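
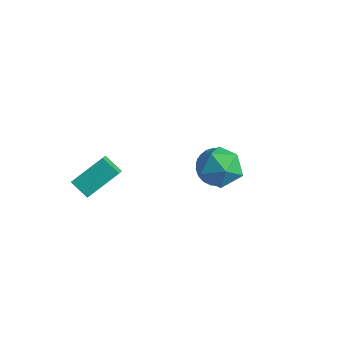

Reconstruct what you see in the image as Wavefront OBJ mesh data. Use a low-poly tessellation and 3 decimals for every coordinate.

v 2.903 0.137 1.472
v 3.284 -0.369 2.464
v 2.396 -1.571 0.796
v 2.777 -2.077 1.788
v 1.818 -1.394 1.807
v 2.132 -0.338 2.225
v 3.548 -1.602 1.035
v 3.862 -0.546 1.453
v 3.683 -1.444 2.194
v 2.614 -1.316 2.671
v 3.066 -0.624 0.589
v 1.997 -0.496 1.066
v -3.774 -3.897 -1.953
v -3.301 -2.369 -0.82
v -2.858 -3.71 -2.587
v -2.384 -2.182 -1.455
v -3.156 -4.598 -1.265
v -2.682 -3.07 -0.133
v -2.239 -4.411 -1.9
v -1.766 -2.883 -0.767
v -0.296 1.893 -2.304
v 0.231 2.55 -1.644
v -0.104 1.067 -1.636
v -0.158 2.579 -1.495
v -0.568 2.505 -1.469
v -0.936 2.337 -1.57
v -1.208 2.101 -1.783
v -1.34 1.834 -2.075
v -1.314 1.576 -2.402
v -1.132 1.367 -2.715
v -0.824 1.237 -2.964
v -0.435 1.207 -3.113
v -0.025 1.282 -3.139
v 0.344 1.45 -3.038
v 0.615 1.685 -2.825
v 0.747 1.952 -2.532
v 0.721 2.21 -2.205
v 0.539 2.42 -1.893
f 1 12 6
f 1 6 2
f 1 2 8
f 1 8 11
f 1 11 12
f 2 6 10
f 6 12 5
f 12 11 3
f 11 8 7
f 8 2 9
f 4 10 5
f 4 5 3
f 4 3 7
f 4 7 9
f 4 9 10
f 5 10 6
f 3 5 12
f 7 3 11
f 9 7 8
f 10 9 2
f 14 16 13
f 17 14 13
f 13 16 15
f 15 17 13
f 14 20 16
f 18 14 17
f 18 20 14
f 16 20 15
f 19 17 15
f 15 20 19
f 19 18 17
f 20 18 19
f 22 21 24
f 22 24 23
f 24 21 25
f 24 25 23
f 25 21 26
f 25 26 23
f 26 21 27
f 26 27 23
f 27 21 28
f 27 28 23
f 28 21 29
f 28 29 23
f 29 21 30
f 29 30 23
f 30 21 31
f 30 31 23
f 31 21 32
f 31 32 23
f 32 21 33
f 32 33 23
f 33 21 34
f 33 34 23
f 34 21 35
f 34 35 23
f 35 21 36
f 35 36 23
f 36 21 37
f 36 37 23
f 37 21 38
f 37 38 23
f 38 21 22
f 38 22 23



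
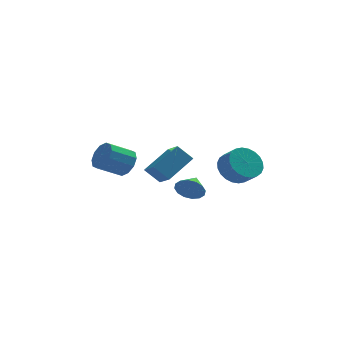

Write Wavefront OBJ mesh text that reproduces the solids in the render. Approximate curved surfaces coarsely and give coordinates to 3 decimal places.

v -2.754 -1.637 2.178
v -2.302 -1.655 2.922
v -3.515 -2.161 3.645
v -3.966 -2.143 2.902
v -2.531 -1.171 2.878
v -3.743 -1.676 3.601
v -2.844 -0.864 2.566
v -4.057 -1.37 3.29
v -3.123 -0.853 2.107
v -4.336 -1.358 2.831
v -3.261 -1.141 1.675
v -4.474 -1.647 2.398
v -3.205 -1.619 1.435
v -4.418 -2.125 2.158
v -2.977 -2.104 1.479
v -4.189 -2.609 2.202
v -2.663 -2.41 1.79
v -3.876 -2.916 2.514
v -2.384 -2.422 2.249
v -3.597 -2.927 2.973
v -2.246 -2.133 2.682
v -3.459 -2.639 3.405
v 2.596 -2.132 1.928
v 3.321 -1.422 2.035
v 3.869 -2.078 2.679
v 3.144 -2.788 2.572
v 3.077 -1.33 2.336
v 3.625 -1.986 2.98
v 2.76 -1.36 2.575
v 3.308 -2.017 3.219
v 2.418 -1.508 2.715
v 2.966 -2.164 3.359
v 2.104 -1.751 2.736
v 2.651 -2.407 3.38
v 1.864 -2.051 2.633
v 2.411 -2.707 3.277
v 1.735 -2.364 2.424
v 2.283 -3.02 3.067
v 1.738 -2.642 2.138
v 2.286 -3.298 2.782
v 1.871 -2.842 1.821
v 2.419 -3.498 2.465
v 2.115 -2.934 1.52
v 2.663 -3.59 2.164
v 2.432 -2.903 1.281
v 2.98 -3.56 1.925
v 2.774 -2.756 1.141
v 3.322 -3.412 1.785
v 3.089 -2.513 1.12
v 3.636 -3.169 1.764
v 3.329 -2.213 1.223
v 3.876 -2.869 1.867
v 3.457 -1.9 1.433
v 4.005 -2.556 2.076
v 3.454 -1.622 1.718
v 4.002 -2.278 2.362
v -1.008 1.447 -0.386
v -0.549 0.324 0.25
v -1.817 1.588 0.447
v -1.358 0.465 1.083
v 0.258 2.555 0.657
v 0.717 1.432 1.293
v -0.551 2.696 1.49
v -0.092 1.573 2.126
v 0.455 -0.806 -0.034
v 0.945 -0.706 -0.696
v 0.825 0.206 0.394
v 0.572 -0.523 -0.805
v 0.168 -0.416 -0.708
v -0.16 -0.414 -0.43
v -0.323 -0.516 -0.046
v -0.278 -0.696 0.341
v -0.036 -0.906 0.628
v 0.337 -1.089 0.737
v 0.741 -1.196 0.64
v 1.069 -1.199 0.362
v 1.232 -1.096 -0.022
v 1.187 -0.916 -0.409
f 2 1 5
f 2 5 3
f 3 5 6
f 3 6 4
f 5 1 7
f 5 7 6
f 6 7 8
f 6 8 4
f 7 1 9
f 7 9 8
f 8 9 10
f 8 10 4
f 9 1 11
f 9 11 10
f 10 11 12
f 10 12 4
f 11 1 13
f 11 13 12
f 12 13 14
f 12 14 4
f 13 1 15
f 13 15 14
f 14 15 16
f 14 16 4
f 15 1 17
f 15 17 16
f 16 17 18
f 16 18 4
f 17 1 19
f 17 19 18
f 18 19 20
f 18 20 4
f 19 1 21
f 19 21 20
f 20 21 22
f 20 22 4
f 21 1 2
f 21 2 22
f 22 2 3
f 22 3 4
f 24 23 27
f 24 27 25
f 25 27 28
f 25 28 26
f 27 23 29
f 27 29 28
f 28 29 30
f 28 30 26
f 29 23 31
f 29 31 30
f 30 31 32
f 30 32 26
f 31 23 33
f 31 33 32
f 32 33 34
f 32 34 26
f 33 23 35
f 33 35 34
f 34 35 36
f 34 36 26
f 35 23 37
f 35 37 36
f 36 37 38
f 36 38 26
f 37 23 39
f 37 39 38
f 38 39 40
f 38 40 26
f 39 23 41
f 39 41 40
f 40 41 42
f 40 42 26
f 41 23 43
f 41 43 42
f 42 43 44
f 42 44 26
f 43 23 45
f 43 45 44
f 44 45 46
f 44 46 26
f 45 23 47
f 45 47 46
f 46 47 48
f 46 48 26
f 47 23 49
f 47 49 48
f 48 49 50
f 48 50 26
f 49 23 51
f 49 51 50
f 50 51 52
f 50 52 26
f 51 23 53
f 51 53 52
f 52 53 54
f 52 54 26
f 53 23 55
f 53 55 54
f 54 55 56
f 54 56 26
f 55 23 24
f 55 24 56
f 56 24 25
f 56 25 26
f 58 60 57
f 61 58 57
f 57 60 59
f 59 61 57
f 58 64 60
f 62 58 61
f 62 64 58
f 60 64 59
f 63 61 59
f 59 64 63
f 63 62 61
f 64 62 63
f 66 65 68
f 66 68 67
f 68 65 69
f 68 69 67
f 69 65 70
f 69 70 67
f 70 65 71
f 70 71 67
f 71 65 72
f 71 72 67
f 72 65 73
f 72 73 67
f 73 65 74
f 73 74 67
f 74 65 75
f 74 75 67
f 75 65 76
f 75 76 67
f 76 65 77
f 76 77 67
f 77 65 78
f 77 78 67
f 78 65 66
f 78 66 67



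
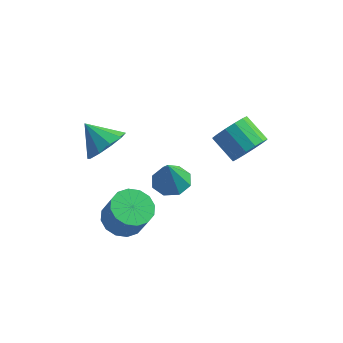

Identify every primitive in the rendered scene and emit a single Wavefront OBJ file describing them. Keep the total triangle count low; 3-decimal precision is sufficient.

v -2.672 -3.488 3.281
v -2.056 -2.849 3.84
v -3.788 -3.252 4.239
v -2.363 -2.491 3.394
v -2.789 -2.515 2.905
v -3.17 -2.91 2.559
v -3.361 -3.527 2.489
v -3.289 -4.128 2.721
v -2.981 -4.485 3.167
v -2.556 -4.462 3.657
v -2.175 -4.066 4.002
v -1.984 -3.45 4.073
v -2.393 -2.615 -2.635
v -1.62 -1.961 -2.827
v -0.974 -2.312 -1.416
v -1.747 -2.965 -1.225
v -1.992 -1.667 -2.583
v -1.347 -2.018 -1.173
v -2.472 -1.627 -2.354
v -1.826 -1.978 -0.943
v -2.93 -1.852 -2.199
v -2.285 -2.202 -0.789
v -3.245 -2.281 -2.162
v -2.599 -2.631 -0.752
v -3.331 -2.799 -2.251
v -2.685 -3.15 -0.841
v -3.166 -3.268 -2.444
v -2.52 -3.619 -1.033
v -2.793 -3.562 -2.687
v -2.148 -3.913 -1.277
v -2.314 -3.602 -2.917
v -1.668 -3.953 -1.506
v -1.855 -3.378 -3.071
v -1.21 -3.728 -1.661
v -1.541 -2.949 -3.108
v -0.895 -3.299 -1.698
v -1.455 -2.43 -3.019
v -0.809 -2.781 -1.609
v 0.307 -3.526 1.96
v 0.921 -4.125 1.765
v 0.333 -3.994 3.48
v 1.187 -3.532 1.943
v 0.937 -2.936 2.132
v 0.318 -2.685 2.22
v -0.307 -2.926 2.156
v -0.573 -3.519 1.978
v -0.323 -4.116 1.789
v 0.296 -4.366 1.701
v 2.339 0.675 1.101
v 2.907 0.718 1.898
v 1.749 1.209 2.697
v 1.181 1.165 1.899
v 2.951 1.174 1.68
v 1.793 1.665 2.479
v 2.831 1.497 1.308
v 1.673 1.988 2.107
v 2.578 1.599 0.88
v 1.421 2.09 1.679
v 2.262 1.453 0.511
v 1.104 1.944 1.31
v 1.966 1.099 0.3
v 0.809 1.59 1.099
v 1.771 0.631 0.303
v 0.613 1.122 1.102
v 1.727 0.175 0.521
v 0.569 0.666 1.32
v 1.847 -0.148 0.893
v 0.689 0.343 1.692
v 2.099 -0.25 1.321
v 0.942 0.241 2.12
v 2.416 -0.104 1.69
v 1.258 0.387 2.489
v 2.711 0.25 1.901
v 1.554 0.741 2.7
f 2 1 4
f 2 4 3
f 4 1 5
f 4 5 3
f 5 1 6
f 5 6 3
f 6 1 7
f 6 7 3
f 7 1 8
f 7 8 3
f 8 1 9
f 8 9 3
f 9 1 10
f 9 10 3
f 10 1 11
f 10 11 3
f 11 1 12
f 11 12 3
f 12 1 2
f 12 2 3
f 14 13 17
f 14 17 15
f 15 17 18
f 15 18 16
f 17 13 19
f 17 19 18
f 18 19 20
f 18 20 16
f 19 13 21
f 19 21 20
f 20 21 22
f 20 22 16
f 21 13 23
f 21 23 22
f 22 23 24
f 22 24 16
f 23 13 25
f 23 25 24
f 24 25 26
f 24 26 16
f 25 13 27
f 25 27 26
f 26 27 28
f 26 28 16
f 27 13 29
f 27 29 28
f 28 29 30
f 28 30 16
f 29 13 31
f 29 31 30
f 30 31 32
f 30 32 16
f 31 13 33
f 31 33 32
f 32 33 34
f 32 34 16
f 33 13 35
f 33 35 34
f 34 35 36
f 34 36 16
f 35 13 37
f 35 37 36
f 36 37 38
f 36 38 16
f 37 13 14
f 37 14 38
f 38 14 15
f 38 15 16
f 40 39 42
f 40 42 41
f 42 39 43
f 42 43 41
f 43 39 44
f 43 44 41
f 44 39 45
f 44 45 41
f 45 39 46
f 45 46 41
f 46 39 47
f 46 47 41
f 47 39 48
f 47 48 41
f 48 39 40
f 48 40 41
f 50 49 53
f 50 53 51
f 51 53 54
f 51 54 52
f 53 49 55
f 53 55 54
f 54 55 56
f 54 56 52
f 55 49 57
f 55 57 56
f 56 57 58
f 56 58 52
f 57 49 59
f 57 59 58
f 58 59 60
f 58 60 52
f 59 49 61
f 59 61 60
f 60 61 62
f 60 62 52
f 61 49 63
f 61 63 62
f 62 63 64
f 62 64 52
f 63 49 65
f 63 65 64
f 64 65 66
f 64 66 52
f 65 49 67
f 65 67 66
f 66 67 68
f 66 68 52
f 67 49 69
f 67 69 68
f 68 69 70
f 68 70 52
f 69 49 71
f 69 71 70
f 70 71 72
f 70 72 52
f 71 49 73
f 71 73 72
f 72 73 74
f 72 74 52
f 73 49 50
f 73 50 74
f 74 50 51
f 74 51 52



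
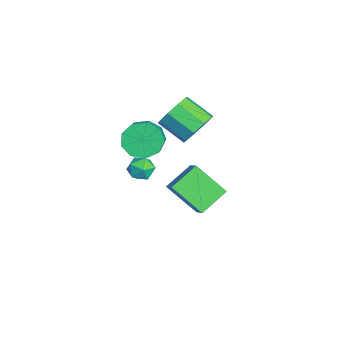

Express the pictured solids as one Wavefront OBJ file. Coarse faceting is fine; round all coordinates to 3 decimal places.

v -1.301 2.055 0.838
v -0.538 1.412 0.678
v -1.316 0.283 1.502
v -2.079 0.925 1.662
v -0.431 1.765 1.262
v -1.21 0.636 2.086
v -0.731 2.253 1.648
v -1.51 1.124 2.472
v -1.298 2.649 1.655
v -2.076 1.52 2.479
v -1.866 2.766 1.279
v -2.644 1.637 2.103
v -2.169 2.551 0.697
v -2.948 1.421 1.521
v -2.067 2.103 0.181
v -2.845 0.974 1.005
v -1.605 1.633 -0.028
v -2.384 0.504 0.796
v -1.002 1.36 0.169
v -1.78 0.231 0.993
v 1.831 -0.344 1.284
v 2.502 -0.131 1.273
v 2.158 -1.389 0.967
v 2.829 -1.176 0.956
v 2.487 -1.231 1.569
v 2.285 -0.586 1.765
v 2.375 -0.934 0.475
v 2.173 -0.289 0.671
v 2.838 -0.495 0.773
v 2.908 -0.679 1.449
v 1.752 -0.841 0.791
v 1.822 -1.025 1.467
v -3.912 -0.3 -1.696
v -3.342 -0.193 -2.559
v -2.298 -0.333 -1.887
v -2.868 -0.44 -1.024
v -3.45 0.443 -2.259
v -2.406 0.303 -1.586
v -3.775 0.731 -1.695
v -2.73 0.591 -1.022
v -4.163 0.537 -1.132
v -3.119 0.396 -0.459
v -4.435 -0.049 -0.833
v -3.39 -0.189 -0.16
v -4.461 -0.752 -0.938
v -3.417 -0.893 -0.265
v -4.231 -1.244 -1.398
v -3.187 -1.384 -0.725
v -3.852 -1.293 -1.997
v -2.807 -1.434 -1.325
v -3.501 -0.878 -2.456
v -2.456 -1.019 -1.784
v -2.94 1.821 -3.013
v -2.177 2.029 -2.451
v -2.279 3.202 -4.422
v -1.516 3.41 -3.86
v -2.044 0.61 -3.78
v -1.281 0.818 -3.218
v -1.383 1.991 -5.189
v -0.62 2.199 -4.627
f 2 1 5
f 2 5 3
f 3 5 6
f 3 6 4
f 5 1 7
f 5 7 6
f 6 7 8
f 6 8 4
f 7 1 9
f 7 9 8
f 8 9 10
f 8 10 4
f 9 1 11
f 9 11 10
f 10 11 12
f 10 12 4
f 11 1 13
f 11 13 12
f 12 13 14
f 12 14 4
f 13 1 15
f 13 15 14
f 14 15 16
f 14 16 4
f 15 1 17
f 15 17 16
f 16 17 18
f 16 18 4
f 17 1 19
f 17 19 18
f 18 19 20
f 18 20 4
f 19 1 2
f 19 2 20
f 20 2 3
f 20 3 4
f 21 32 26
f 21 26 22
f 21 22 28
f 21 28 31
f 21 31 32
f 22 26 30
f 26 32 25
f 32 31 23
f 31 28 27
f 28 22 29
f 24 30 25
f 24 25 23
f 24 23 27
f 24 27 29
f 24 29 30
f 25 30 26
f 23 25 32
f 27 23 31
f 29 27 28
f 30 29 22
f 34 33 37
f 34 37 35
f 35 37 38
f 35 38 36
f 37 33 39
f 37 39 38
f 38 39 40
f 38 40 36
f 39 33 41
f 39 41 40
f 40 41 42
f 40 42 36
f 41 33 43
f 41 43 42
f 42 43 44
f 42 44 36
f 43 33 45
f 43 45 44
f 44 45 46
f 44 46 36
f 45 33 47
f 45 47 46
f 46 47 48
f 46 48 36
f 47 33 49
f 47 49 48
f 48 49 50
f 48 50 36
f 49 33 51
f 49 51 50
f 50 51 52
f 50 52 36
f 51 33 34
f 51 34 52
f 52 34 35
f 52 35 36
f 54 56 53
f 57 54 53
f 53 56 55
f 55 57 53
f 54 60 56
f 58 54 57
f 58 60 54
f 56 60 55
f 59 57 55
f 55 60 59
f 59 58 57
f 60 58 59



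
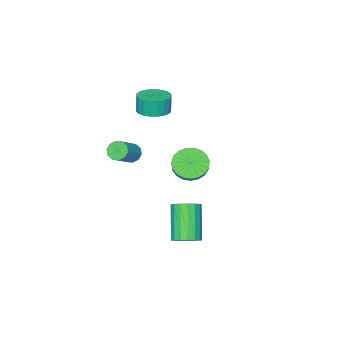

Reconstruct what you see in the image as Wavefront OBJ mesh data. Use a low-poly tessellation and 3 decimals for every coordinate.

v 1.526 3.414 -3.216
v 2.201 3.3 -2.909
v 1.289 2.333 -1.258
v 0.614 2.446 -1.564
v 2.1 3.619 -2.779
v 1.188 2.652 -1.127
v 1.867 3.891 -2.748
v 0.955 2.924 -1.097
v 1.556 4.053 -2.825
v 0.644 3.086 -1.173
v 1.238 4.069 -2.991
v 0.326 3.102 -1.339
v 0.986 3.934 -3.209
v 0.074 2.967 -1.557
v 0.858 3.681 -3.428
v -0.054 2.714 -1.776
v 0.883 3.366 -3.599
v -0.029 2.399 -1.947
v 1.055 3.062 -3.682
v 0.143 2.095 -2.03
v 1.335 2.839 -3.658
v 0.423 1.872 -2.006
v 1.659 2.747 -3.533
v 0.747 1.78 -1.881
v 1.952 2.808 -3.335
v 1.04 1.841 -1.684
v 2.148 3.008 -3.11
v 1.236 2.041 -1.459
v -4.311 -2.27 -3.377
v -3.645 -2.985 -3.314
v -2.463 -1.766 -1.979
v -3.129 -1.05 -2.043
v -3.508 -2.77 -3.632
v -2.326 -1.551 -2.297
v -3.51 -2.468 -3.905
v -2.328 -1.249 -2.571
v -3.65 -2.132 -4.088
v -2.468 -0.913 -2.753
v -3.905 -1.82 -4.148
v -2.723 -0.601 -2.813
v -4.23 -1.585 -4.074
v -3.048 -0.366 -2.739
v -4.569 -1.469 -3.88
v -3.387 -0.25 -2.545
v -4.863 -1.491 -3.599
v -3.681 -0.272 -2.265
v -5.062 -1.648 -3.28
v -3.88 -0.429 -1.945
v -5.131 -1.912 -2.978
v -3.949 -0.693 -1.643
v -5.058 -2.238 -2.744
v -3.876 -1.019 -1.409
v -4.856 -2.57 -2.62
v -3.674 -1.35 -1.286
v -4.56 -2.849 -2.627
v -3.378 -1.63 -1.293
v -4.22 -3.029 -2.764
v -3.038 -1.809 -1.429
v -3.897 -3.077 -3.007
v -2.715 -1.857 -1.672
v 1.686 -0.256 1.324
v 2.028 -0.235 0.856
v 3.176 0.058 1.708
v 2.834 0.036 2.176
v 1.9 0.095 0.915
v 3.048 0.387 1.767
v 1.69 0.29 1.13
v 2.839 0.583 1.983
v 1.479 0.277 1.419
v 2.628 0.57 2.272
v 1.347 0.06 1.672
v 2.495 0.353 2.525
v 1.344 -0.278 1.792
v 2.492 0.015 2.644
v 1.472 -0.607 1.733
v 2.62 -0.315 2.585
v 1.681 -0.803 1.517
v 2.83 -0.51 2.37
v 1.892 -0.79 1.228
v 3.041 -0.497 2.081
v 2.025 -0.573 0.975
v 3.173 -0.28 1.828
v -2.295 -2.885 1.443
v -1.419 -2.701 1.529
v -1.508 -2.771 2.583
v -2.385 -2.955 2.497
v -1.558 -2.379 1.539
v -1.647 -2.448 2.593
v -1.809 -2.133 1.534
v -1.898 -2.203 2.588
v -2.134 -2.003 1.515
v -2.223 -2.072 2.569
v -2.484 -2.006 1.485
v -2.573 -2.076 2.539
v -2.805 -2.144 1.449
v -2.894 -2.213 2.503
v -3.049 -2.394 1.412
v -3.138 -2.463 2.466
v -3.178 -2.719 1.379
v -3.267 -2.789 2.433
v -3.172 -3.069 1.357
v -3.261 -3.139 2.411
v -3.033 -3.392 1.347
v -3.122 -3.461 2.401
v -2.782 -3.637 1.352
v -2.871 -3.707 2.406
v -2.457 -3.768 1.371
v -2.546 -3.837 2.425
v -2.107 -3.764 1.401
v -2.196 -3.834 2.455
v -1.786 -3.627 1.437
v -1.875 -3.696 2.491
v -1.542 -3.377 1.474
v -1.631 -3.446 2.528
v -1.413 -3.051 1.507
v -1.502 -3.121 2.561
f 2 1 5
f 2 5 3
f 3 5 6
f 3 6 4
f 5 1 7
f 5 7 6
f 6 7 8
f 6 8 4
f 7 1 9
f 7 9 8
f 8 9 10
f 8 10 4
f 9 1 11
f 9 11 10
f 10 11 12
f 10 12 4
f 11 1 13
f 11 13 12
f 12 13 14
f 12 14 4
f 13 1 15
f 13 15 14
f 14 15 16
f 14 16 4
f 15 1 17
f 15 17 16
f 16 17 18
f 16 18 4
f 17 1 19
f 17 19 18
f 18 19 20
f 18 20 4
f 19 1 21
f 19 21 20
f 20 21 22
f 20 22 4
f 21 1 23
f 21 23 22
f 22 23 24
f 22 24 4
f 23 1 25
f 23 25 24
f 24 25 26
f 24 26 4
f 25 1 27
f 25 27 26
f 26 27 28
f 26 28 4
f 27 1 2
f 27 2 28
f 28 2 3
f 28 3 4
f 30 29 33
f 30 33 31
f 31 33 34
f 31 34 32
f 33 29 35
f 33 35 34
f 34 35 36
f 34 36 32
f 35 29 37
f 35 37 36
f 36 37 38
f 36 38 32
f 37 29 39
f 37 39 38
f 38 39 40
f 38 40 32
f 39 29 41
f 39 41 40
f 40 41 42
f 40 42 32
f 41 29 43
f 41 43 42
f 42 43 44
f 42 44 32
f 43 29 45
f 43 45 44
f 44 45 46
f 44 46 32
f 45 29 47
f 45 47 46
f 46 47 48
f 46 48 32
f 47 29 49
f 47 49 48
f 48 49 50
f 48 50 32
f 49 29 51
f 49 51 50
f 50 51 52
f 50 52 32
f 51 29 53
f 51 53 52
f 52 53 54
f 52 54 32
f 53 29 55
f 53 55 54
f 54 55 56
f 54 56 32
f 55 29 57
f 55 57 56
f 56 57 58
f 56 58 32
f 57 29 59
f 57 59 58
f 58 59 60
f 58 60 32
f 59 29 30
f 59 30 60
f 60 30 31
f 60 31 32
f 62 61 65
f 62 65 63
f 63 65 66
f 63 66 64
f 65 61 67
f 65 67 66
f 66 67 68
f 66 68 64
f 67 61 69
f 67 69 68
f 68 69 70
f 68 70 64
f 69 61 71
f 69 71 70
f 70 71 72
f 70 72 64
f 71 61 73
f 71 73 72
f 72 73 74
f 72 74 64
f 73 61 75
f 73 75 74
f 74 75 76
f 74 76 64
f 75 61 77
f 75 77 76
f 76 77 78
f 76 78 64
f 77 61 79
f 77 79 78
f 78 79 80
f 78 80 64
f 79 61 81
f 79 81 80
f 80 81 82
f 80 82 64
f 81 61 62
f 81 62 82
f 82 62 63
f 82 63 64
f 84 83 87
f 84 87 85
f 85 87 88
f 85 88 86
f 87 83 89
f 87 89 88
f 88 89 90
f 88 90 86
f 89 83 91
f 89 91 90
f 90 91 92
f 90 92 86
f 91 83 93
f 91 93 92
f 92 93 94
f 92 94 86
f 93 83 95
f 93 95 94
f 94 95 96
f 94 96 86
f 95 83 97
f 95 97 96
f 96 97 98
f 96 98 86
f 97 83 99
f 97 99 98
f 98 99 100
f 98 100 86
f 99 83 101
f 99 101 100
f 100 101 102
f 100 102 86
f 101 83 103
f 101 103 102
f 102 103 104
f 102 104 86
f 103 83 105
f 103 105 104
f 104 105 106
f 104 106 86
f 105 83 107
f 105 107 106
f 106 107 108
f 106 108 86
f 107 83 109
f 107 109 108
f 108 109 110
f 108 110 86
f 109 83 111
f 109 111 110
f 110 111 112
f 110 112 86
f 111 83 113
f 111 113 112
f 112 113 114
f 112 114 86
f 113 83 115
f 113 115 114
f 114 115 116
f 114 116 86
f 115 83 84
f 115 84 116
f 116 84 85
f 116 85 86



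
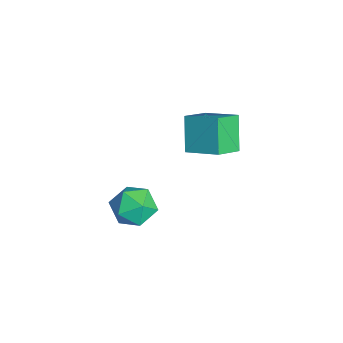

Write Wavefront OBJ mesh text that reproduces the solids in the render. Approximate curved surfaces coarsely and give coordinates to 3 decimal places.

v 2.649 -2.403 2.699
v 3.773 -2.817 2.657
v 2.207 -3.443 1.123
v 3.331 -3.857 1.081
v 2.599 -4.198 1.967
v 2.872 -3.556 2.941
v 3.108 -2.704 0.839
v 3.381 -2.062 1.813
v 4.056 -3.003 1.508
v 3.742 -3.927 2.204
v 2.238 -2.333 1.576
v 1.924 -3.257 2.272
v -2.854 0.256 2.373
v -1.682 1.631 3.106
v -3.75 1.457 1.55
v -2.578 2.833 2.283
v -1.622 0.067 0.757
v -0.45 1.443 1.49
v -2.518 1.269 -0.066
v -1.346 2.644 0.667
f 1 12 6
f 1 6 2
f 1 2 8
f 1 8 11
f 1 11 12
f 2 6 10
f 6 12 5
f 12 11 3
f 11 8 7
f 8 2 9
f 4 10 5
f 4 5 3
f 4 3 7
f 4 7 9
f 4 9 10
f 5 10 6
f 3 5 12
f 7 3 11
f 9 7 8
f 10 9 2
f 14 16 13
f 17 14 13
f 13 16 15
f 15 17 13
f 14 20 16
f 18 14 17
f 18 20 14
f 16 20 15
f 19 17 15
f 15 20 19
f 19 18 17
f 20 18 19



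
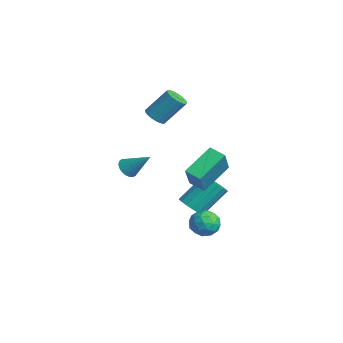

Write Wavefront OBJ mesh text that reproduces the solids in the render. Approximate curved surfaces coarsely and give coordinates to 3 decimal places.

v -2.229 1.839 2.693
v -1.553 1.921 2.459
v -1.176 3.084 3.952
v -1.851 3.001 4.187
v -1.726 2.176 2.304
v -1.348 3.338 3.797
v -2.013 2.353 2.238
v -1.636 3.516 3.732
v -2.351 2.413 2.277
v -1.973 3.576 3.77
v -2.66 2.341 2.411
v -2.283 3.504 3.904
v -2.87 2.154 2.61
v -2.493 3.317 4.103
v -2.934 1.895 2.828
v -2.556 3.058 4.321
v -2.836 1.623 3.015
v -2.458 2.786 4.508
v -2.598 1.4 3.128
v -2.221 2.563 4.622
v -2.277 1.278 3.142
v -1.899 2.441 4.636
v -1.944 1.284 3.053
v -1.566 2.447 4.547
v -1.676 1.417 2.882
v -1.299 2.58 4.375
v -1.535 1.647 2.667
v -1.158 2.81 4.161
v 2.301 1.963 -0.333
v 1.675 3.68 0.801
v 3.136 2.466 -0.632
v 2.511 4.182 0.502
v 3.249 1.298 1.198
v 2.624 3.014 2.332
v 4.085 1.8 0.899
v 3.459 3.517 2.033
v 0.729 -0.973 0.661
v 1.058 -0.677 0.144
v 1.731 -0.067 1.819
v 0.844 -0.497 0.189
v 0.61 -0.4 0.315
v 0.397 -0.402 0.501
v 0.241 -0.502 0.714
v 0.17 -0.685 0.918
v 0.195 -0.917 1.078
v 0.313 -1.158 1.166
v 0.502 -1.368 1.166
v 0.731 -1.51 1.079
v 0.959 -1.558 0.919
v 1.148 -1.506 0.715
v 1.264 -1.361 0.502
v 1.288 -1.15 0.316
v 1.215 -0.908 0.189
v -0.388 3.221 -3.902
v 0.492 3.258 -3.902
v 0.427 4.796 -2.358
v -0.452 4.759 -2.358
v 0.379 3.543 -4.191
v 0.314 5.081 -2.647
v 0.09 3.754 -4.413
v 0.026 5.292 -2.87
v -0.308 3.843 -4.519
v -0.372 5.381 -2.975
v -0.724 3.79 -4.483
v -0.789 5.328 -2.939
v -1.063 3.606 -4.314
v -1.128 5.144 -2.77
v -1.248 3.334 -4.051
v -1.312 4.872 -2.507
v -1.235 3.036 -3.753
v -1.3 4.574 -2.209
v -1.028 2.781 -3.49
v -1.093 4.318 -1.946
v -0.675 2.626 -3.321
v -0.74 4.164 -1.777
v -0.256 2.607 -3.285
v -0.32 4.145 -1.741
v 0.133 2.73 -3.39
v 0.069 4.268 -1.847
v 0.403 2.964 -3.613
v 0.338 4.502 -2.069
v 1.972 2.871 -3.409
v 2.56 3.009 -4.124
v 3.1 2.271 -2.596
v 3.688 2.409 -3.311
v 3.348 3.141 -2.837
v 2.651 3.511 -3.34
v 3.009 1.769 -3.38
v 2.312 2.139 -3.883
v 3.201 2.327 -4.106
v 3.41 3.176 -3.77
v 2.25 2.104 -2.95
v 2.459 2.953 -2.614
v 2.167 2.992 -3.838
v 3.493 2.288 -2.882
v 3.293 2.718 -2.604
v 3.639 2.799 -3.024
v 2.22 3.288 -3.377
v 2.566 3.369 -3.797
v 3.029 3.447 -3.041
v 3.094 1.911 -2.923
v 3.44 1.992 -3.343
v 2.021 2.481 -3.696
v 2.367 2.562 -4.116
v 2.631 1.833 -3.679
v 2.89 2.673 -4.247
v 3.553 2.32 -3.77
v 3.154 1.944 -3.81
v 2.744 2.162 -4.106
v 3.013 3.171 -4.05
v 3.676 2.819 -3.572
v 3.475 3.249 -3.294
v 3.066 3.467 -3.589
v 3.389 2.771 -4.04
v 1.984 2.461 -3.148
v 2.647 2.109 -2.67
v 2.594 1.813 -3.131
v 2.185 2.031 -3.426
v 2.107 2.96 -2.95
v 2.77 2.607 -2.473
v 2.916 3.118 -2.614
v 2.506 3.336 -2.91
v 2.271 2.509 -2.68
f 2 1 5
f 2 5 3
f 3 5 6
f 3 6 4
f 5 1 7
f 5 7 6
f 6 7 8
f 6 8 4
f 7 1 9
f 7 9 8
f 8 9 10
f 8 10 4
f 9 1 11
f 9 11 10
f 10 11 12
f 10 12 4
f 11 1 13
f 11 13 12
f 12 13 14
f 12 14 4
f 13 1 15
f 13 15 14
f 14 15 16
f 14 16 4
f 15 1 17
f 15 17 16
f 16 17 18
f 16 18 4
f 17 1 19
f 17 19 18
f 18 19 20
f 18 20 4
f 19 1 21
f 19 21 20
f 20 21 22
f 20 22 4
f 21 1 23
f 21 23 22
f 22 23 24
f 22 24 4
f 23 1 25
f 23 25 24
f 24 25 26
f 24 26 4
f 25 1 27
f 25 27 26
f 26 27 28
f 26 28 4
f 27 1 2
f 27 2 28
f 28 2 3
f 28 3 4
f 30 32 29
f 33 30 29
f 29 32 31
f 31 33 29
f 30 36 32
f 34 30 33
f 34 36 30
f 32 36 31
f 35 33 31
f 31 36 35
f 35 34 33
f 36 34 35
f 38 37 40
f 38 40 39
f 40 37 41
f 40 41 39
f 41 37 42
f 41 42 39
f 42 37 43
f 42 43 39
f 43 37 44
f 43 44 39
f 44 37 45
f 44 45 39
f 45 37 46
f 45 46 39
f 46 37 47
f 46 47 39
f 47 37 48
f 47 48 39
f 48 37 49
f 48 49 39
f 49 37 50
f 49 50 39
f 50 37 51
f 50 51 39
f 51 37 52
f 51 52 39
f 52 37 53
f 52 53 39
f 53 37 38
f 53 38 39
f 55 54 58
f 55 58 56
f 56 58 59
f 56 59 57
f 58 54 60
f 58 60 59
f 59 60 61
f 59 61 57
f 60 54 62
f 60 62 61
f 61 62 63
f 61 63 57
f 62 54 64
f 62 64 63
f 63 64 65
f 63 65 57
f 64 54 66
f 64 66 65
f 65 66 67
f 65 67 57
f 66 54 68
f 66 68 67
f 67 68 69
f 67 69 57
f 68 54 70
f 68 70 69
f 69 70 71
f 69 71 57
f 70 54 72
f 70 72 71
f 71 72 73
f 71 73 57
f 72 54 74
f 72 74 73
f 73 74 75
f 73 75 57
f 74 54 76
f 74 76 75
f 75 76 77
f 75 77 57
f 76 54 78
f 76 78 77
f 77 78 79
f 77 79 57
f 78 54 80
f 78 80 79
f 79 80 81
f 79 81 57
f 80 54 55
f 80 55 81
f 81 55 56
f 81 56 57
f 82 119 98
f 119 93 122
f 98 122 87
f 119 122 98
f 82 98 94
f 98 87 99
f 94 99 83
f 98 99 94
f 82 94 103
f 94 83 104
f 103 104 89
f 94 104 103
f 82 103 115
f 103 89 118
f 115 118 92
f 103 118 115
f 82 115 119
f 115 92 123
f 119 123 93
f 115 123 119
f 83 99 110
f 99 87 113
f 110 113 91
f 99 113 110
f 87 122 100
f 122 93 121
f 100 121 86
f 122 121 100
f 93 123 120
f 123 92 116
f 120 116 84
f 123 116 120
f 92 118 117
f 118 89 105
f 117 105 88
f 118 105 117
f 89 104 109
f 104 83 106
f 109 106 90
f 104 106 109
f 85 111 97
f 111 91 112
f 97 112 86
f 111 112 97
f 85 97 95
f 97 86 96
f 95 96 84
f 97 96 95
f 85 95 102
f 95 84 101
f 102 101 88
f 95 101 102
f 85 102 107
f 102 88 108
f 107 108 90
f 102 108 107
f 85 107 111
f 107 90 114
f 111 114 91
f 107 114 111
f 86 112 100
f 112 91 113
f 100 113 87
f 112 113 100
f 84 96 120
f 96 86 121
f 120 121 93
f 96 121 120
f 88 101 117
f 101 84 116
f 117 116 92
f 101 116 117
f 90 108 109
f 108 88 105
f 109 105 89
f 108 105 109
f 91 114 110
f 114 90 106
f 110 106 83
f 114 106 110



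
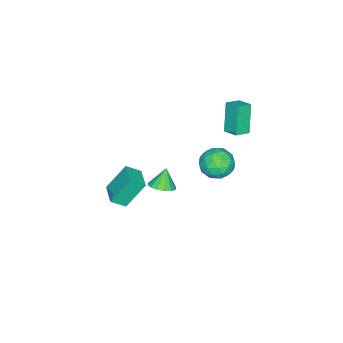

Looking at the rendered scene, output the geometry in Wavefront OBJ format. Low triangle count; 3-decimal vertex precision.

v 4.175 1.212 2.102
v 4.817 0.906 2.423
v 3.605 1.148 3.178
v 4.857 1.306 2.468
v 4.715 1.68 2.415
v 4.428 1.928 2.277
v 4.073 1.985 2.093
v 3.746 1.834 1.911
v 3.533 1.517 1.78
v 3.493 1.118 1.735
v 3.635 0.744 1.788
v 3.922 0.495 1.926
v 4.277 0.438 2.11
v 4.604 0.589 2.292
v 0.312 -3.775 -4.453
v -0.529 -2.952 -2.762
v 1.411 -2.817 -4.372
v 0.57 -1.994 -2.682
v 0.87 -4.466 -3.838
v 0.029 -3.643 -2.148
v 1.969 -3.508 -3.758
v 1.128 -2.685 -2.067
v 1.787 3.289 1.77
v 2.375 2.788 2.498
v 0.445 3.272 2.842
v 1.033 2.771 3.57
v 1.242 3.782 3.323
v 2.072 3.793 2.66
v 0.748 2.267 2.68
v 1.578 2.278 2.017
v 1.734 2.157 3.061
v 2.039 3.093 3.458
v 0.781 2.967 1.882
v 1.086 3.903 2.279
v 2.199 3.04 2.04
v 0.621 3.02 3.3
v 0.744 3.614 3.155
v 1.09 3.32 3.583
v 2.021 3.631 2.135
v 2.366 3.336 2.563
v 1.7 3.921 3.048
v 0.454 2.724 2.777
v 0.799 2.429 3.205
v 1.73 2.74 1.757
v 2.076 2.446 2.185
v 1.12 2.139 2.292
v 2.168 2.375 2.799
v 1.379 2.364 3.429
v 1.211 2.068 2.906
v 1.699 2.075 2.516
v 2.347 2.925 3.032
v 1.558 2.915 3.662
v 1.681 3.509 3.517
v 2.168 3.516 3.127
v 1.97 2.554 3.363
v 1.262 3.145 1.678
v 0.473 3.135 2.308
v 0.652 2.544 2.213
v 1.139 2.551 1.823
v 1.441 3.696 1.911
v 0.652 3.685 2.541
v 1.121 3.985 2.824
v 1.609 3.992 2.434
v 0.85 3.506 1.977
v -3.729 1.542 0.723
v -4.538 1.184 2.528
v -3.418 2.469 1.046
v -4.227 2.112 2.851
v -2.873 1.148 1.029
v -3.682 0.791 2.834
v -2.562 2.076 1.352
v -3.371 1.718 3.157
f 2 1 4
f 2 4 3
f 4 1 5
f 4 5 3
f 5 1 6
f 5 6 3
f 6 1 7
f 6 7 3
f 7 1 8
f 7 8 3
f 8 1 9
f 8 9 3
f 9 1 10
f 9 10 3
f 10 1 11
f 10 11 3
f 11 1 12
f 11 12 3
f 12 1 13
f 12 13 3
f 13 1 14
f 13 14 3
f 14 1 2
f 14 2 3
f 16 18 15
f 19 16 15
f 15 18 17
f 17 19 15
f 16 22 18
f 20 16 19
f 20 22 16
f 18 22 17
f 21 19 17
f 17 22 21
f 21 20 19
f 22 20 21
f 23 60 39
f 60 34 63
f 39 63 28
f 60 63 39
f 23 39 35
f 39 28 40
f 35 40 24
f 39 40 35
f 23 35 44
f 35 24 45
f 44 45 30
f 35 45 44
f 23 44 56
f 44 30 59
f 56 59 33
f 44 59 56
f 23 56 60
f 56 33 64
f 60 64 34
f 56 64 60
f 24 40 51
f 40 28 54
f 51 54 32
f 40 54 51
f 28 63 41
f 63 34 62
f 41 62 27
f 63 62 41
f 34 64 61
f 64 33 57
f 61 57 25
f 64 57 61
f 33 59 58
f 59 30 46
f 58 46 29
f 59 46 58
f 30 45 50
f 45 24 47
f 50 47 31
f 45 47 50
f 26 52 38
f 52 32 53
f 38 53 27
f 52 53 38
f 26 38 36
f 38 27 37
f 36 37 25
f 38 37 36
f 26 36 43
f 36 25 42
f 43 42 29
f 36 42 43
f 26 43 48
f 43 29 49
f 48 49 31
f 43 49 48
f 26 48 52
f 48 31 55
f 52 55 32
f 48 55 52
f 27 53 41
f 53 32 54
f 41 54 28
f 53 54 41
f 25 37 61
f 37 27 62
f 61 62 34
f 37 62 61
f 29 42 58
f 42 25 57
f 58 57 33
f 42 57 58
f 31 49 50
f 49 29 46
f 50 46 30
f 49 46 50
f 32 55 51
f 55 31 47
f 51 47 24
f 55 47 51
f 66 68 65
f 69 66 65
f 65 68 67
f 67 69 65
f 66 72 68
f 70 66 69
f 70 72 66
f 68 72 67
f 71 69 67
f 67 72 71
f 71 70 69
f 72 70 71



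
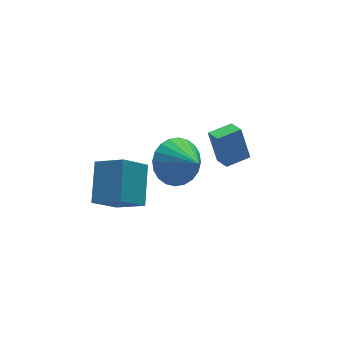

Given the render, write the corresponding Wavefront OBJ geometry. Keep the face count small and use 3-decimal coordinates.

v -2.164 1.492 -0.701
v -1.383 2.043 -0.155
v -1.916 0.188 0.261
v -1.732 2.145 0.073
v -2.147 2.147 0.183
v -2.564 2.05 0.158
v -2.921 1.868 0.003
v -3.162 1.629 -0.259
v -3.251 1.369 -0.589
v -3.175 1.128 -0.936
v -2.944 0.942 -1.247
v -2.595 0.84 -1.475
v -2.18 0.838 -1.585
v -1.763 0.935 -1.56
v -1.407 1.117 -1.405
v -1.166 1.356 -1.143
v -1.076 1.616 -0.813
v -1.153 1.857 -0.466
v -4.943 3.47 -3.891
v -4.074 4.833 -2.837
v -3.813 3.535 -4.906
v -2.944 4.897 -3.852
v -4.196 2.403 -3.128
v -3.327 3.765 -2.074
v -3.066 2.467 -4.143
v -2.197 3.83 -3.089
v 0.592 2.31 -3.243
v 0.48 2.889 -1.82
v 0.614 3.107 -3.565
v 0.501 3.686 -2.143
v 1.699 2.314 -3.157
v 1.586 2.893 -1.735
v 1.72 3.111 -3.48
v 1.608 3.69 -2.057
f 2 1 4
f 2 4 3
f 4 1 5
f 4 5 3
f 5 1 6
f 5 6 3
f 6 1 7
f 6 7 3
f 7 1 8
f 7 8 3
f 8 1 9
f 8 9 3
f 9 1 10
f 9 10 3
f 10 1 11
f 10 11 3
f 11 1 12
f 11 12 3
f 12 1 13
f 12 13 3
f 13 1 14
f 13 14 3
f 14 1 15
f 14 15 3
f 15 1 16
f 15 16 3
f 16 1 17
f 16 17 3
f 17 1 18
f 17 18 3
f 18 1 2
f 18 2 3
f 20 22 19
f 23 20 19
f 19 22 21
f 21 23 19
f 20 26 22
f 24 20 23
f 24 26 20
f 22 26 21
f 25 23 21
f 21 26 25
f 25 24 23
f 26 24 25
f 28 30 27
f 31 28 27
f 27 30 29
f 29 31 27
f 28 34 30
f 32 28 31
f 32 34 28
f 30 34 29
f 33 31 29
f 29 34 33
f 33 32 31
f 34 32 33



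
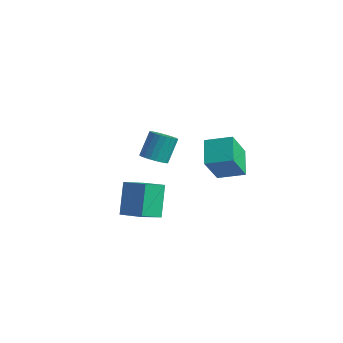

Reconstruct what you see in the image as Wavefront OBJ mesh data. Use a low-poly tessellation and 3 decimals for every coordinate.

v -1.747 1.011 -0.186
v -1.292 0.669 0.083
v -1.397 1.387 1.174
v -1.853 1.729 0.906
v -1.155 0.862 -0.03
v -1.261 1.579 1.061
v -1.121 1.081 -0.171
v -1.227 1.798 0.921
v -1.195 1.287 -0.313
v -1.301 2.004 0.778
v -1.365 1.446 -0.434
v -1.471 2.163 0.657
v -1.601 1.53 -0.512
v -1.706 2.247 0.579
v -1.862 1.524 -0.534
v -1.967 2.241 0.558
v -2.103 1.429 -0.495
v -2.209 2.147 0.596
v -2.283 1.263 -0.402
v -2.388 1.98 0.689
v -2.37 1.052 -0.273
v -2.475 1.77 0.818
v -2.349 0.835 -0.128
v -2.455 1.552 0.963
v -2.225 0.648 0.007
v -2.33 1.365 1.098
v -2.017 0.524 0.109
v -2.123 1.241 1.2
v -1.763 0.484 0.159
v -1.869 1.202 1.25
v -1.507 0.536 0.15
v -1.612 1.253 1.241
v -1.009 -0.359 -0.627
v -1.072 -1.417 -0.085
v 0.129 -0.242 -0.267
v 0.067 -1.299 0.276
v -0.507 -1.081 -1.976
v -0.569 -2.138 -1.433
v 0.632 -0.963 -1.615
v 0.569 -2.021 -1.073
v -1.042 4.117 -1.072
v -0.875 3.131 0.376
v -0.043 4.801 -0.721
v 0.124 3.814 0.726
v -0.224 3.266 -1.746
v -0.057 2.279 -0.299
v 0.775 3.949 -1.396
v 0.942 2.963 0.052
f 2 1 5
f 2 5 3
f 3 5 6
f 3 6 4
f 5 1 7
f 5 7 6
f 6 7 8
f 6 8 4
f 7 1 9
f 7 9 8
f 8 9 10
f 8 10 4
f 9 1 11
f 9 11 10
f 10 11 12
f 10 12 4
f 11 1 13
f 11 13 12
f 12 13 14
f 12 14 4
f 13 1 15
f 13 15 14
f 14 15 16
f 14 16 4
f 15 1 17
f 15 17 16
f 16 17 18
f 16 18 4
f 17 1 19
f 17 19 18
f 18 19 20
f 18 20 4
f 19 1 21
f 19 21 20
f 20 21 22
f 20 22 4
f 21 1 23
f 21 23 22
f 22 23 24
f 22 24 4
f 23 1 25
f 23 25 24
f 24 25 26
f 24 26 4
f 25 1 27
f 25 27 26
f 26 27 28
f 26 28 4
f 27 1 29
f 27 29 28
f 28 29 30
f 28 30 4
f 29 1 31
f 29 31 30
f 30 31 32
f 30 32 4
f 31 1 2
f 31 2 32
f 32 2 3
f 32 3 4
f 34 36 33
f 37 34 33
f 33 36 35
f 35 37 33
f 34 40 36
f 38 34 37
f 38 40 34
f 36 40 35
f 39 37 35
f 35 40 39
f 39 38 37
f 40 38 39
f 42 44 41
f 45 42 41
f 41 44 43
f 43 45 41
f 42 48 44
f 46 42 45
f 46 48 42
f 44 48 43
f 47 45 43
f 43 48 47
f 47 46 45
f 48 46 47



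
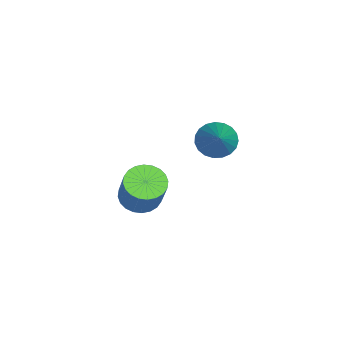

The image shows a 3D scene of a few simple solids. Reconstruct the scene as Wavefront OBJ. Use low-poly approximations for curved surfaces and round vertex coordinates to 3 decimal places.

v -2.307 1.526 2.914
v -1.94 1.723 2.428
v -0.993 1.674 3.966
v -2.039 1.952 2.519
v -2.184 2.108 2.678
v -2.351 2.163 2.878
v -2.51 2.108 3.084
v -2.634 1.953 3.261
v -2.701 1.723 3.378
v -2.7 1.459 3.414
v -2.632 1.207 3.364
v -2.507 1.01 3.236
v -2.347 0.902 3.052
v -2.181 0.902 2.844
v -2.036 1.01 2.649
v -1.938 1.207 2.499
v -1.904 1.459 2.421
v -3.431 -0.819 -0.614
v -2.844 -0.975 -0.919
v -2.162 -0.737 0.268
v -2.749 -0.581 0.574
v -2.857 -0.714 -0.964
v -2.176 -0.476 0.224
v -2.958 -0.469 -0.955
v -2.277 -0.231 0.233
v -3.131 -0.277 -0.895
v -2.45 -0.039 0.293
v -3.35 -0.168 -0.791
v -2.668 0.071 0.397
v -3.581 -0.157 -0.661
v -2.899 0.081 0.527
v -3.789 -0.248 -0.523
v -3.107 -0.01 0.665
v -3.942 -0.426 -0.399
v -3.261 -0.187 0.788
v -4.018 -0.663 -0.308
v -3.336 -0.425 0.879
v -4.004 -0.924 -0.264
v -3.323 -0.686 0.924
v -3.903 -1.169 -0.273
v -3.222 -0.931 0.915
v -3.73 -1.361 -0.333
v -3.049 -1.123 0.855
v -3.512 -1.471 -0.437
v -2.83 -1.232 0.751
v -3.281 -1.481 -0.567
v -2.599 -1.243 0.621
v -3.073 -1.39 -0.705
v -2.391 -1.152 0.483
v -2.919 -1.213 -0.828
v -2.238 -0.974 0.359
f 2 1 4
f 2 4 3
f 4 1 5
f 4 5 3
f 5 1 6
f 5 6 3
f 6 1 7
f 6 7 3
f 7 1 8
f 7 8 3
f 8 1 9
f 8 9 3
f 9 1 10
f 9 10 3
f 10 1 11
f 10 11 3
f 11 1 12
f 11 12 3
f 12 1 13
f 12 13 3
f 13 1 14
f 13 14 3
f 14 1 15
f 14 15 3
f 15 1 16
f 15 16 3
f 16 1 17
f 16 17 3
f 17 1 2
f 17 2 3
f 19 18 22
f 19 22 20
f 20 22 23
f 20 23 21
f 22 18 24
f 22 24 23
f 23 24 25
f 23 25 21
f 24 18 26
f 24 26 25
f 25 26 27
f 25 27 21
f 26 18 28
f 26 28 27
f 27 28 29
f 27 29 21
f 28 18 30
f 28 30 29
f 29 30 31
f 29 31 21
f 30 18 32
f 30 32 31
f 31 32 33
f 31 33 21
f 32 18 34
f 32 34 33
f 33 34 35
f 33 35 21
f 34 18 36
f 34 36 35
f 35 36 37
f 35 37 21
f 36 18 38
f 36 38 37
f 37 38 39
f 37 39 21
f 38 18 40
f 38 40 39
f 39 40 41
f 39 41 21
f 40 18 42
f 40 42 41
f 41 42 43
f 41 43 21
f 42 18 44
f 42 44 43
f 43 44 45
f 43 45 21
f 44 18 46
f 44 46 45
f 45 46 47
f 45 47 21
f 46 18 48
f 46 48 47
f 47 48 49
f 47 49 21
f 48 18 50
f 48 50 49
f 49 50 51
f 49 51 21
f 50 18 19
f 50 19 51
f 51 19 20
f 51 20 21



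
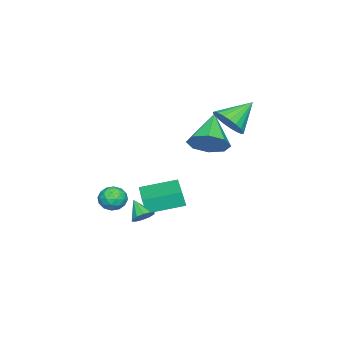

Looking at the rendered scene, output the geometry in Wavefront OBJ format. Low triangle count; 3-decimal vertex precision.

v 0.151 -2.922 -2.627
v 0.647 -3.241 -2.64
v -0.291 -3.638 -1.873
v 0.682 -2.989 -2.38
v 0.515 -2.71 -2.214
v 0.208 -2.513 -2.206
v -0.12 -2.472 -2.359
v -0.345 -2.603 -2.614
v -0.381 -2.856 -2.875
v -0.213 -3.134 -3.041
v 0.093 -3.331 -3.049
v 0.422 -3.372 -2.896
v 2.07 -2.796 -0.193
v 2.627 -2.613 -0.603
v 2.453 -3.887 -0.157
v 3.01 -3.704 -0.567
v 2.966 -3.463 0.105
v 2.729 -2.789 0.083
v 2.351 -3.711 -0.843
v 2.114 -3.037 -0.865
v 2.8 -3.179 -1.004
v 3.181 -3.026 -0.419
v 1.899 -3.474 -0.341
v 2.28 -3.321 0.244
v 2.315 -2.609 -0.401
v 2.765 -3.891 -0.359
v 2.739 -3.75 0.036
v 3.067 -3.643 -0.205
v 2.375 -2.712 0.002
v 2.702 -2.605 -0.239
v 2.902 -3.104 0.177
v 2.378 -3.895 -0.521
v 2.705 -3.788 -0.762
v 2.013 -2.857 -0.555
v 2.341 -2.75 -0.796
v 2.178 -3.396 -0.937
v 2.744 -2.834 -0.878
v 2.969 -3.475 -0.857
v 2.582 -3.479 -1.019
v 2.442 -3.083 -1.032
v 2.968 -2.744 -0.534
v 3.193 -3.386 -0.512
v 3.167 -3.244 -0.118
v 3.028 -2.848 -0.131
v 3.07 -3.077 -0.77
v 1.887 -3.114 -0.248
v 2.112 -3.756 -0.226
v 2.052 -3.652 -0.629
v 1.913 -3.256 -0.642
v 2.111 -3.025 0.097
v 2.336 -3.666 0.118
v 2.638 -3.417 0.272
v 2.498 -3.021 0.259
v 2.01 -3.423 0.01
v -2.735 -0.954 1.259
v -2.094 -1.477 1.905
v -4.325 -1.366 2.501
v -2.15 -0.698 2.092
v -2.548 -0.068 1.791
v -3.056 0.043 1.178
v -3.376 -0.43 0.612
v -3.32 -1.21 0.425
v -2.921 -1.839 0.726
v -2.414 -1.95 1.339
v -1.519 0.549 3.41
v -1.055 1.354 3.375
v -2.661 1.251 4.39
v -1.294 1.386 3.073
v -1.572 1.273 2.829
v -1.842 1.035 2.686
v -2.055 0.713 2.668
v -2.176 0.363 2.778
v -2.183 0.045 2.998
v -2.076 -0.186 3.289
v -1.872 -0.29 3.601
v -1.607 -0.249 3.88
v -1.327 -0.07 4.077
v -1.081 0.216 4.16
v -0.91 0.56 4.112
v -0.844 0.902 3.944
v -0.895 1.182 3.683
v -3.789 -2.788 -2.81
v -3.747 -2.986 -1.964
v -2.043 -1.764 -2.658
v -2.002 -1.961 -1.811
v -2.818 -4.379 -3.229
v -2.777 -4.576 -2.382
v -1.073 -3.354 -3.076
v -1.031 -3.552 -2.23
f 2 1 4
f 2 4 3
f 4 1 5
f 4 5 3
f 5 1 6
f 5 6 3
f 6 1 7
f 6 7 3
f 7 1 8
f 7 8 3
f 8 1 9
f 8 9 3
f 9 1 10
f 9 10 3
f 10 1 11
f 10 11 3
f 11 1 12
f 11 12 3
f 12 1 2
f 12 2 3
f 13 50 29
f 50 24 53
f 29 53 18
f 50 53 29
f 13 29 25
f 29 18 30
f 25 30 14
f 29 30 25
f 13 25 34
f 25 14 35
f 34 35 20
f 25 35 34
f 13 34 46
f 34 20 49
f 46 49 23
f 34 49 46
f 13 46 50
f 46 23 54
f 50 54 24
f 46 54 50
f 14 30 41
f 30 18 44
f 41 44 22
f 30 44 41
f 18 53 31
f 53 24 52
f 31 52 17
f 53 52 31
f 24 54 51
f 54 23 47
f 51 47 15
f 54 47 51
f 23 49 48
f 49 20 36
f 48 36 19
f 49 36 48
f 20 35 40
f 35 14 37
f 40 37 21
f 35 37 40
f 16 42 28
f 42 22 43
f 28 43 17
f 42 43 28
f 16 28 26
f 28 17 27
f 26 27 15
f 28 27 26
f 16 26 33
f 26 15 32
f 33 32 19
f 26 32 33
f 16 33 38
f 33 19 39
f 38 39 21
f 33 39 38
f 16 38 42
f 38 21 45
f 42 45 22
f 38 45 42
f 17 43 31
f 43 22 44
f 31 44 18
f 43 44 31
f 15 27 51
f 27 17 52
f 51 52 24
f 27 52 51
f 19 32 48
f 32 15 47
f 48 47 23
f 32 47 48
f 21 39 40
f 39 19 36
f 40 36 20
f 39 36 40
f 22 45 41
f 45 21 37
f 41 37 14
f 45 37 41
f 56 55 58
f 56 58 57
f 58 55 59
f 58 59 57
f 59 55 60
f 59 60 57
f 60 55 61
f 60 61 57
f 61 55 62
f 61 62 57
f 62 55 63
f 62 63 57
f 63 55 64
f 63 64 57
f 64 55 56
f 64 56 57
f 66 65 68
f 66 68 67
f 68 65 69
f 68 69 67
f 69 65 70
f 69 70 67
f 70 65 71
f 70 71 67
f 71 65 72
f 71 72 67
f 72 65 73
f 72 73 67
f 73 65 74
f 73 74 67
f 74 65 75
f 74 75 67
f 75 65 76
f 75 76 67
f 76 65 77
f 76 77 67
f 77 65 78
f 77 78 67
f 78 65 79
f 78 79 67
f 79 65 80
f 79 80 67
f 80 65 81
f 80 81 67
f 81 65 66
f 81 66 67
f 83 85 82
f 86 83 82
f 82 85 84
f 84 86 82
f 83 89 85
f 87 83 86
f 87 89 83
f 85 89 84
f 88 86 84
f 84 89 88
f 88 87 86
f 89 87 88



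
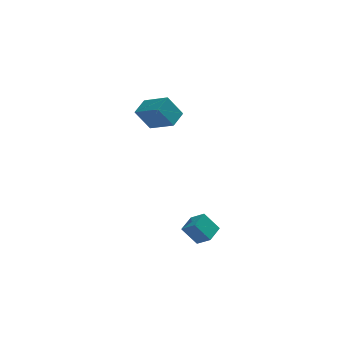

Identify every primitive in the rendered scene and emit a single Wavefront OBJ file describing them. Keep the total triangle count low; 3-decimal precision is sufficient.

v -2.245 -3.757 -3.156
v -3.037 -3.54 -2.136
v -1.645 -2.825 -2.889
v -2.437 -2.609 -1.868
v -1.623 -4.331 -2.552
v -2.415 -4.115 -1.531
v -1.023 -3.4 -2.284
v -1.815 -3.183 -1.264
v -4.828 3.629 2.9
v -3.647 2.515 3.632
v -4.219 4.549 3.318
v -3.038 3.436 4.05
v -3.982 3.664 1.59
v -2.801 2.551 2.322
v -3.373 4.585 2.008
v -2.192 3.471 2.74
f 2 4 1
f 5 2 1
f 1 4 3
f 3 5 1
f 2 8 4
f 6 2 5
f 6 8 2
f 4 8 3
f 7 5 3
f 3 8 7
f 7 6 5
f 8 6 7
f 10 12 9
f 13 10 9
f 9 12 11
f 11 13 9
f 10 16 12
f 14 10 13
f 14 16 10
f 12 16 11
f 15 13 11
f 11 16 15
f 15 14 13
f 16 14 15



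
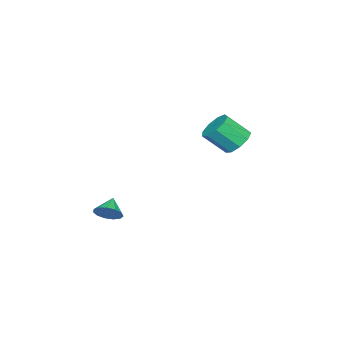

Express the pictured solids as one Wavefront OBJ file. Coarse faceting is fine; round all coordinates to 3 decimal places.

v 3.962 -0.06 -4.283
v 4.417 0.149 -3.583
v 2.978 -0.28 -3.577
v 4.212 0.559 -3.74
v 3.928 0.773 -4.069
v 3.654 0.723 -4.466
v 3.479 0.424 -4.805
v 3.456 -0.028 -4.978
v 3.594 -0.49 -4.93
v 3.849 -0.816 -4.677
v 4.139 -0.901 -4.298
v 4.373 -0.719 -3.915
v 4.477 -0.328 -3.648
v -3.91 4.081 -1.145
v -3.336 3.585 -1.871
v -2.735 2.363 -0.56
v -3.31 2.859 0.165
v -2.947 4.106 -1.564
v -2.347 2.883 -0.253
v -3.01 4.614 -1.06
v -2.409 3.392 0.25
v -3.493 4.874 -0.597
v -2.893 3.651 0.714
v -4.172 4.762 -0.39
v -3.572 3.54 0.92
v -4.728 4.332 -0.537
v -4.128 3.11 0.774
v -4.902 3.784 -0.968
v -4.301 2.562 0.343
v -4.611 3.376 -1.482
v -4.011 2.153 -0.172
v -3.993 3.297 -1.839
v -3.392 2.075 -0.528
f 2 1 4
f 2 4 3
f 4 1 5
f 4 5 3
f 5 1 6
f 5 6 3
f 6 1 7
f 6 7 3
f 7 1 8
f 7 8 3
f 8 1 9
f 8 9 3
f 9 1 10
f 9 10 3
f 10 1 11
f 10 11 3
f 11 1 12
f 11 12 3
f 12 1 13
f 12 13 3
f 13 1 2
f 13 2 3
f 15 14 18
f 15 18 16
f 16 18 19
f 16 19 17
f 18 14 20
f 18 20 19
f 19 20 21
f 19 21 17
f 20 14 22
f 20 22 21
f 21 22 23
f 21 23 17
f 22 14 24
f 22 24 23
f 23 24 25
f 23 25 17
f 24 14 26
f 24 26 25
f 25 26 27
f 25 27 17
f 26 14 28
f 26 28 27
f 27 28 29
f 27 29 17
f 28 14 30
f 28 30 29
f 29 30 31
f 29 31 17
f 30 14 32
f 30 32 31
f 31 32 33
f 31 33 17
f 32 14 15
f 32 15 33
f 33 15 16
f 33 16 17



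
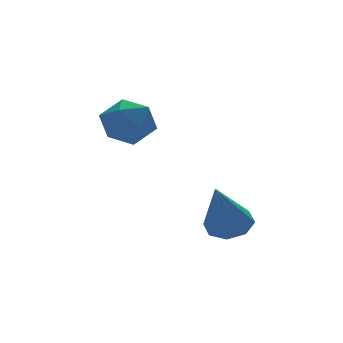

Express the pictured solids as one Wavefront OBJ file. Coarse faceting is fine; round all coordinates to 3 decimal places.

v -1.761 2.354 -1.135
v -1.125 2.76 -1.363
v -1.135 1.26 -1.337
v -0.499 1.666 -1.565
v -0.727 1.681 -0.81
v -1.113 2.357 -0.685
v -1.147 1.663 -2.015
v -1.533 2.339 -1.89
v -0.745 2.333 -1.907
v -0.485 2.344 -1.162
v -1.775 1.676 -1.538
v -1.515 1.687 -0.793
v 0.716 0.147 -4.497
v 1.035 0.612 -4.172
v 0.024 -0.407 -3.023
v 0.587 0.761 -4.327
v 0.214 0.551 -4.581
v 0.136 0.105 -4.786
v 0.398 -0.317 -4.821
v 0.846 -0.466 -4.667
v 1.219 -0.256 -4.413
v 1.297 0.19 -4.208
f 1 12 6
f 1 6 2
f 1 2 8
f 1 8 11
f 1 11 12
f 2 6 10
f 6 12 5
f 12 11 3
f 11 8 7
f 8 2 9
f 4 10 5
f 4 5 3
f 4 3 7
f 4 7 9
f 4 9 10
f 5 10 6
f 3 5 12
f 7 3 11
f 9 7 8
f 10 9 2
f 14 13 16
f 14 16 15
f 16 13 17
f 16 17 15
f 17 13 18
f 17 18 15
f 18 13 19
f 18 19 15
f 19 13 20
f 19 20 15
f 20 13 21
f 20 21 15
f 21 13 22
f 21 22 15
f 22 13 14
f 22 14 15



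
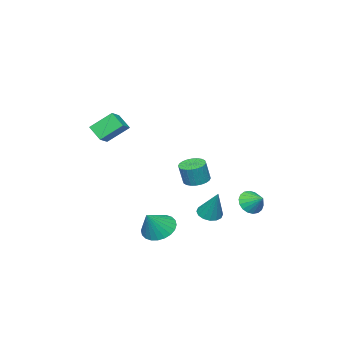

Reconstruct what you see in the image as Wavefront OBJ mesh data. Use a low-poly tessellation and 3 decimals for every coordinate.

v 1.887 3.168 -0.066
v 2.596 3.032 -0.271
v 2.941 2.977 0.96
v 2.233 3.112 1.166
v 2.595 3.325 -0.257
v 2.941 3.269 0.974
v 2.487 3.593 -0.215
v 2.832 3.537 1.016
v 2.287 3.797 -0.149
v 2.633 3.741 1.082
v 2.026 3.905 -0.071
v 2.372 3.849 1.16
v 1.745 3.901 0.008
v 2.09 3.845 1.239
v 1.485 3.785 0.075
v 1.83 3.729 1.307
v 1.286 3.575 0.122
v 1.632 3.519 1.353
v 1.179 3.303 0.14
v 1.524 3.248 1.371
v 1.179 3.011 0.126
v 1.525 2.955 1.357
v 1.288 2.743 0.084
v 1.633 2.687 1.315
v 1.487 2.539 0.018
v 1.833 2.483 1.249
v 1.748 2.431 -0.06
v 2.094 2.375 1.171
v 2.03 2.435 -0.139
v 2.375 2.379 1.092
v 2.29 2.551 -0.207
v 2.635 2.495 1.025
v 2.488 2.761 -0.253
v 2.834 2.705 0.978
v 0.959 3.34 -2.753
v 1.475 3.745 -3.075
v 1.361 4.2 -1.027
v 1.158 3.949 -3.103
v 0.788 3.991 -3.037
v 0.464 3.858 -2.896
v 0.273 3.586 -2.716
v 0.265 3.249 -2.546
v 0.443 2.936 -2.432
v 0.76 2.731 -2.404
v 1.129 2.69 -2.469
v 1.454 2.823 -2.611
v 1.645 3.094 -2.791
v 1.653 3.432 -2.96
v 1.755 -3.922 2.148
v 0.974 -2.94 3.204
v 1.893 -3.037 1.427
v 1.111 -2.055 2.483
v 2.609 -3.705 2.577
v 1.827 -2.723 3.633
v 2.746 -2.82 1.856
v 1.965 -1.838 2.912
v -3.991 2.539 -3.669
v -3.586 2.079 -3.066
v -3.789 3.501 -3.071
v -3.304 2.17 -3.308
v -3.158 2.334 -3.621
v -3.176 2.539 -3.944
v -3.357 2.744 -4.212
v -3.663 2.908 -4.373
v -4.034 2.999 -4.394
v -4.396 3 -4.272
v -4.679 2.909 -4.03
v -4.825 2.745 -3.717
v -4.806 2.54 -3.394
v -4.626 2.335 -3.125
v -4.32 2.171 -2.965
v -3.949 2.079 -2.943
v 3.361 1.751 -3.493
v 4.05 2.248 -4.076
v 4.419 1.769 -2.227
v 3.849 2.555 -3.912
v 3.574 2.74 -3.685
v 3.267 2.775 -3.429
v 2.973 2.653 -3.182
v 2.739 2.394 -2.983
v 2.6 2.037 -2.861
v 2.576 1.637 -2.836
v 2.672 1.254 -2.911
v 2.873 0.947 -3.074
v 3.148 0.762 -3.301
v 3.456 0.727 -3.558
v 3.749 0.849 -3.804
v 3.983 1.108 -4.004
v 4.123 1.465 -4.125
v 4.146 1.865 -4.15
f 2 1 5
f 2 5 3
f 3 5 6
f 3 6 4
f 5 1 7
f 5 7 6
f 6 7 8
f 6 8 4
f 7 1 9
f 7 9 8
f 8 9 10
f 8 10 4
f 9 1 11
f 9 11 10
f 10 11 12
f 10 12 4
f 11 1 13
f 11 13 12
f 12 13 14
f 12 14 4
f 13 1 15
f 13 15 14
f 14 15 16
f 14 16 4
f 15 1 17
f 15 17 16
f 16 17 18
f 16 18 4
f 17 1 19
f 17 19 18
f 18 19 20
f 18 20 4
f 19 1 21
f 19 21 20
f 20 21 22
f 20 22 4
f 21 1 23
f 21 23 22
f 22 23 24
f 22 24 4
f 23 1 25
f 23 25 24
f 24 25 26
f 24 26 4
f 25 1 27
f 25 27 26
f 26 27 28
f 26 28 4
f 27 1 29
f 27 29 28
f 28 29 30
f 28 30 4
f 29 1 31
f 29 31 30
f 30 31 32
f 30 32 4
f 31 1 33
f 31 33 32
f 32 33 34
f 32 34 4
f 33 1 2
f 33 2 34
f 34 2 3
f 34 3 4
f 36 35 38
f 36 38 37
f 38 35 39
f 38 39 37
f 39 35 40
f 39 40 37
f 40 35 41
f 40 41 37
f 41 35 42
f 41 42 37
f 42 35 43
f 42 43 37
f 43 35 44
f 43 44 37
f 44 35 45
f 44 45 37
f 45 35 46
f 45 46 37
f 46 35 47
f 46 47 37
f 47 35 48
f 47 48 37
f 48 35 36
f 48 36 37
f 50 52 49
f 53 50 49
f 49 52 51
f 51 53 49
f 50 56 52
f 54 50 53
f 54 56 50
f 52 56 51
f 55 53 51
f 51 56 55
f 55 54 53
f 56 54 55
f 58 57 60
f 58 60 59
f 60 57 61
f 60 61 59
f 61 57 62
f 61 62 59
f 62 57 63
f 62 63 59
f 63 57 64
f 63 64 59
f 64 57 65
f 64 65 59
f 65 57 66
f 65 66 59
f 66 57 67
f 66 67 59
f 67 57 68
f 67 68 59
f 68 57 69
f 68 69 59
f 69 57 70
f 69 70 59
f 70 57 71
f 70 71 59
f 71 57 72
f 71 72 59
f 72 57 58
f 72 58 59
f 74 73 76
f 74 76 75
f 76 73 77
f 76 77 75
f 77 73 78
f 77 78 75
f 78 73 79
f 78 79 75
f 79 73 80
f 79 80 75
f 80 73 81
f 80 81 75
f 81 73 82
f 81 82 75
f 82 73 83
f 82 83 75
f 83 73 84
f 83 84 75
f 84 73 85
f 84 85 75
f 85 73 86
f 85 86 75
f 86 73 87
f 86 87 75
f 87 73 88
f 87 88 75
f 88 73 89
f 88 89 75
f 89 73 90
f 89 90 75
f 90 73 74
f 90 74 75



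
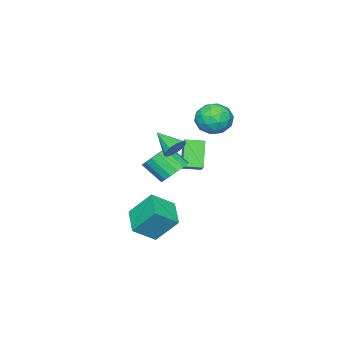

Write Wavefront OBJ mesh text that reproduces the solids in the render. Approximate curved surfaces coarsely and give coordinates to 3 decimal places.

v 4.183 0.082 -3.426
v 3.652 1.322 -1.855
v 2.983 0.819 -4.413
v 2.452 2.059 -2.843
v 5.468 1.381 -4.017
v 4.937 2.621 -2.447
v 4.268 2.118 -5.005
v 3.737 3.358 -3.434
v -0.048 0.116 -1.865
v 0.579 0.81 -1.304
v 0.875 -0.402 -0.135
v 0.248 -1.096 -0.695
v 0.102 0.884 -1.106
v 0.398 -0.328 0.063
v -0.409 0.783 -1.082
v -0.113 -0.429 0.087
v -0.838 0.529 -1.237
v -0.542 -0.683 -0.068
v -1.085 0.18 -1.536
v -0.789 -1.032 -0.366
v -1.095 -0.183 -1.91
v -0.799 -1.395 -0.741
v -0.865 -0.478 -2.274
v -0.569 -1.69 -1.104
v -0.448 -0.637 -2.544
v -0.152 -1.849 -1.374
v 0.061 -0.623 -2.658
v 0.357 -1.835 -1.489
v 0.545 -0.44 -2.591
v 0.841 -1.652 -1.422
v 0.893 -0.13 -2.357
v 1.189 -1.342 -1.188
v 1.025 0.237 -2.011
v 1.321 -0.975 -0.841
v 0.912 0.576 -1.631
v 1.208 -0.636 -0.461
v 1.156 1.07 0.801
v 1.958 0.966 0.766
v 1.004 -0.39 1.679
v 1.854 1.226 1.181
v 1.483 1.427 1.45
v 0.987 1.491 1.472
v 0.555 1.394 1.237
v 0.353 1.174 0.836
v 0.457 0.914 0.421
v 0.829 0.713 0.152
v 1.325 0.649 0.13
v 1.756 0.745 0.365
v -3.237 -0.368 -3.006
v -4.269 -1.022 -1.31
v -2.681 0.224 -2.44
v -3.713 -0.429 -0.744
v -2.407 -1.291 -2.856
v -3.439 -1.944 -1.16
v -1.851 -0.698 -2.29
v -2.883 -1.352 -0.594
v -2.283 2.092 1.582
v -1.594 1.087 1.349
v -3.686 0.933 2.431
v -2.997 -0.072 2.198
v -2.621 0.756 3.042
v -1.754 1.472 2.518
v -3.526 0.548 1.262
v -2.659 1.264 0.738
v -2.362 0.133 1.151
v -1.803 0.261 2.251
v -3.477 1.759 1.529
v -2.918 1.887 2.629
v -1.815 1.691 1.391
v -3.465 0.329 2.389
v -3.244 0.816 2.885
v -2.839 0.225 2.748
v -1.909 1.917 2.078
v -1.504 1.326 1.941
v -2.108 1.132 2.936
v -3.776 0.694 1.839
v -3.371 0.103 1.702
v -2.441 1.795 1.032
v -2.036 1.204 0.895
v -3.172 0.888 0.844
v -1.862 0.539 1.138
v -2.687 -0.142 1.637
v -2.998 0.223 1.087
v -2.488 0.644 0.779
v -1.533 0.615 1.784
v -2.358 -0.066 2.283
v -2.137 0.42 2.78
v -1.627 0.841 2.471
v -1.985 0.054 1.668
v -2.922 2.086 1.497
v -3.747 1.405 1.996
v -3.653 1.179 1.309
v -3.143 1.6 1
v -2.593 2.162 2.143
v -3.418 1.481 2.642
v -2.792 1.376 3.001
v -2.282 1.797 2.693
v -3.295 1.966 2.112
f 2 4 1
f 5 2 1
f 1 4 3
f 3 5 1
f 2 8 4
f 6 2 5
f 6 8 2
f 4 8 3
f 7 5 3
f 3 8 7
f 7 6 5
f 8 6 7
f 10 9 13
f 10 13 11
f 11 13 14
f 11 14 12
f 13 9 15
f 13 15 14
f 14 15 16
f 14 16 12
f 15 9 17
f 15 17 16
f 16 17 18
f 16 18 12
f 17 9 19
f 17 19 18
f 18 19 20
f 18 20 12
f 19 9 21
f 19 21 20
f 20 21 22
f 20 22 12
f 21 9 23
f 21 23 22
f 22 23 24
f 22 24 12
f 23 9 25
f 23 25 24
f 24 25 26
f 24 26 12
f 25 9 27
f 25 27 26
f 26 27 28
f 26 28 12
f 27 9 29
f 27 29 28
f 28 29 30
f 28 30 12
f 29 9 31
f 29 31 30
f 30 31 32
f 30 32 12
f 31 9 33
f 31 33 32
f 32 33 34
f 32 34 12
f 33 9 35
f 33 35 34
f 34 35 36
f 34 36 12
f 35 9 10
f 35 10 36
f 36 10 11
f 36 11 12
f 38 37 40
f 38 40 39
f 40 37 41
f 40 41 39
f 41 37 42
f 41 42 39
f 42 37 43
f 42 43 39
f 43 37 44
f 43 44 39
f 44 37 45
f 44 45 39
f 45 37 46
f 45 46 39
f 46 37 47
f 46 47 39
f 47 37 48
f 47 48 39
f 48 37 38
f 48 38 39
f 50 52 49
f 53 50 49
f 49 52 51
f 51 53 49
f 50 56 52
f 54 50 53
f 54 56 50
f 52 56 51
f 55 53 51
f 51 56 55
f 55 54 53
f 56 54 55
f 57 94 73
f 94 68 97
f 73 97 62
f 94 97 73
f 57 73 69
f 73 62 74
f 69 74 58
f 73 74 69
f 57 69 78
f 69 58 79
f 78 79 64
f 69 79 78
f 57 78 90
f 78 64 93
f 90 93 67
f 78 93 90
f 57 90 94
f 90 67 98
f 94 98 68
f 90 98 94
f 58 74 85
f 74 62 88
f 85 88 66
f 74 88 85
f 62 97 75
f 97 68 96
f 75 96 61
f 97 96 75
f 68 98 95
f 98 67 91
f 95 91 59
f 98 91 95
f 67 93 92
f 93 64 80
f 92 80 63
f 93 80 92
f 64 79 84
f 79 58 81
f 84 81 65
f 79 81 84
f 60 86 72
f 86 66 87
f 72 87 61
f 86 87 72
f 60 72 70
f 72 61 71
f 70 71 59
f 72 71 70
f 60 70 77
f 70 59 76
f 77 76 63
f 70 76 77
f 60 77 82
f 77 63 83
f 82 83 65
f 77 83 82
f 60 82 86
f 82 65 89
f 86 89 66
f 82 89 86
f 61 87 75
f 87 66 88
f 75 88 62
f 87 88 75
f 59 71 95
f 71 61 96
f 95 96 68
f 71 96 95
f 63 76 92
f 76 59 91
f 92 91 67
f 76 91 92
f 65 83 84
f 83 63 80
f 84 80 64
f 83 80 84
f 66 89 85
f 89 65 81
f 85 81 58
f 89 81 85



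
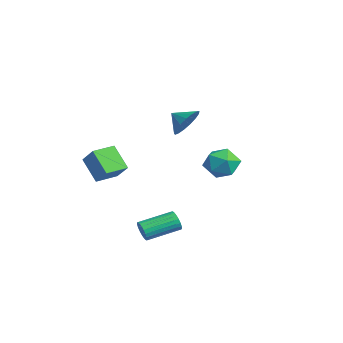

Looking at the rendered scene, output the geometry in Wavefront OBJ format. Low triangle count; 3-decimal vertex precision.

v -1.31 0.975 2.359
v -0.681 1.099 3.241
v -1.99 0.285 2.941
v -1.033 1.482 3.283
v -1.449 1.749 3.115
v -1.833 1.838 2.773
v -2.097 1.73 2.336
v -2.181 1.448 1.904
v -2.065 1.059 1.577
v -1.777 0.65 1.429
v -1.382 0.316 1.494
v -0.97 0.133 1.757
v -0.636 0.143 2.158
v -0.457 0.343 2.605
v -0.473 0.688 2.996
v -3.959 4.536 -1.578
v -3.349 4.496 -2.622
v -3.111 2.864 -1.018
v -2.501 2.824 -2.062
v -2.237 3.67 -1.24
v -2.761 4.704 -1.586
v -3.699 2.656 -2.054
v -4.223 3.69 -2.4
v -3.188 3.334 -2.916
v -2.285 3.961 -2.412
v -4.175 3.399 -1.228
v -3.272 4.026 -0.724
v 2.754 -2.794 -3.815
v 3.049 -2.626 -4.392
v 2.962 -0.657 -3.862
v 2.666 -0.826 -3.285
v 2.779 -2.619 -4.461
v 2.692 -0.651 -3.931
v 2.505 -2.643 -4.418
v 2.418 -0.675 -3.889
v 2.274 -2.692 -4.271
v 2.187 -0.724 -3.742
v 2.125 -2.76 -4.045
v 2.038 -0.792 -3.516
v 2.086 -2.833 -3.78
v 1.998 -0.865 -3.25
v 2.161 -2.9 -3.52
v 2.074 -0.932 -2.99
v 2.34 -2.948 -3.311
v 2.252 -0.98 -2.781
v 2.589 -2.97 -3.19
v 2.502 -1.002 -2.66
v 2.867 -2.961 -3.176
v 2.78 -0.993 -2.646
v 3.126 -2.923 -3.273
v 3.039 -0.955 -2.743
v 3.32 -2.863 -3.464
v 3.233 -0.895 -2.934
v 3.416 -2.792 -3.715
v 3.329 -0.823 -3.185
v 3.398 -2.72 -3.984
v 3.31 -0.752 -3.454
v 3.268 -2.661 -4.223
v 3.181 -0.693 -3.693
v -3.13 -4.557 -0.529
v -2.047 -4.23 0.5
v -3.612 -3.203 -0.452
v -2.528 -2.876 0.577
v -2.012 -4.084 -1.857
v -0.928 -3.757 -0.828
v -2.493 -2.73 -1.78
v -1.41 -2.403 -0.751
f 2 1 4
f 2 4 3
f 4 1 5
f 4 5 3
f 5 1 6
f 5 6 3
f 6 1 7
f 6 7 3
f 7 1 8
f 7 8 3
f 8 1 9
f 8 9 3
f 9 1 10
f 9 10 3
f 10 1 11
f 10 11 3
f 11 1 12
f 11 12 3
f 12 1 13
f 12 13 3
f 13 1 14
f 13 14 3
f 14 1 15
f 14 15 3
f 15 1 2
f 15 2 3
f 16 27 21
f 16 21 17
f 16 17 23
f 16 23 26
f 16 26 27
f 17 21 25
f 21 27 20
f 27 26 18
f 26 23 22
f 23 17 24
f 19 25 20
f 19 20 18
f 19 18 22
f 19 22 24
f 19 24 25
f 20 25 21
f 18 20 27
f 22 18 26
f 24 22 23
f 25 24 17
f 29 28 32
f 29 32 30
f 30 32 33
f 30 33 31
f 32 28 34
f 32 34 33
f 33 34 35
f 33 35 31
f 34 28 36
f 34 36 35
f 35 36 37
f 35 37 31
f 36 28 38
f 36 38 37
f 37 38 39
f 37 39 31
f 38 28 40
f 38 40 39
f 39 40 41
f 39 41 31
f 40 28 42
f 40 42 41
f 41 42 43
f 41 43 31
f 42 28 44
f 42 44 43
f 43 44 45
f 43 45 31
f 44 28 46
f 44 46 45
f 45 46 47
f 45 47 31
f 46 28 48
f 46 48 47
f 47 48 49
f 47 49 31
f 48 28 50
f 48 50 49
f 49 50 51
f 49 51 31
f 50 28 52
f 50 52 51
f 51 52 53
f 51 53 31
f 52 28 54
f 52 54 53
f 53 54 55
f 53 55 31
f 54 28 56
f 54 56 55
f 55 56 57
f 55 57 31
f 56 28 58
f 56 58 57
f 57 58 59
f 57 59 31
f 58 28 29
f 58 29 59
f 59 29 30
f 59 30 31
f 61 63 60
f 64 61 60
f 60 63 62
f 62 64 60
f 61 67 63
f 65 61 64
f 65 67 61
f 63 67 62
f 66 64 62
f 62 67 66
f 66 65 64
f 67 65 66



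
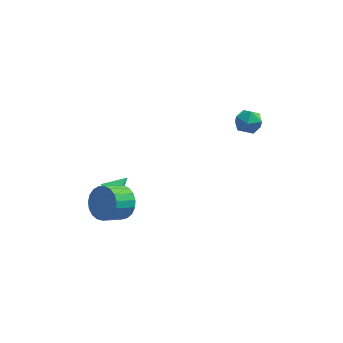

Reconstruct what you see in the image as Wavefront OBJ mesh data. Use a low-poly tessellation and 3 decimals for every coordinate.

v 2.474 4.02 -0.268
v 2.779 4.366 0.251
v 3.361 3.334 -0.331
v 3.666 3.68 0.188
v 3.104 3.293 0.312
v 2.556 3.717 0.351
v 3.584 3.983 -0.431
v 3.036 4.407 -0.392
v 3.465 4.343 0.15
v 3.168 3.917 0.609
v 2.972 3.783 -0.689
v 2.675 3.357 -0.23
v -2.093 -0.371 -1.783
v -1.824 -0.814 -1.501
v -1.487 0.291 -1.317
v -1.628 -0.716 -1.895
v -1.704 -0.416 -2.224
v -2.007 -0.089 -2.294
v -2.361 0.073 -2.064
v -2.557 -0.025 -1.67
v -2.481 -0.325 -1.341
v -2.178 -0.652 -1.271
v -1.442 -1.249 -1.48
v -0.935 -1.222 -0.824
v -1.57 -1.923 -0.304
v -2.078 -1.951 -0.96
v -1.158 -0.968 -0.753
v -1.793 -1.669 -0.233
v -1.43 -0.762 -0.808
v -2.065 -1.464 -0.288
v -1.704 -0.641 -0.979
v -2.339 -1.343 -0.459
v -1.933 -0.625 -1.237
v -2.568 -1.327 -0.717
v -2.077 -0.717 -1.537
v -2.712 -1.419 -1.017
v -2.111 -0.901 -1.827
v -2.746 -1.603 -1.307
v -2.03 -1.145 -2.057
v -2.665 -1.847 -1.537
v -1.847 -1.407 -2.187
v -2.482 -2.109 -1.667
v -1.595 -1.642 -2.195
v -2.23 -2.344 -1.675
v -1.315 -1.809 -2.08
v -1.95 -2.51 -1.56
v -1.058 -1.879 -1.861
v -1.693 -2.581 -1.34
v -0.868 -1.84 -1.576
v -1.503 -2.542 -1.055
v -0.776 -1.699 -1.274
v -1.411 -2.401 -0.754
v -0.8 -1.48 -1.008
v -1.435 -2.182 -0.488
f 1 12 6
f 1 6 2
f 1 2 8
f 1 8 11
f 1 11 12
f 2 6 10
f 6 12 5
f 12 11 3
f 11 8 7
f 8 2 9
f 4 10 5
f 4 5 3
f 4 3 7
f 4 7 9
f 4 9 10
f 5 10 6
f 3 5 12
f 7 3 11
f 9 7 8
f 10 9 2
f 14 13 16
f 14 16 15
f 16 13 17
f 16 17 15
f 17 13 18
f 17 18 15
f 18 13 19
f 18 19 15
f 19 13 20
f 19 20 15
f 20 13 21
f 20 21 15
f 21 13 22
f 21 22 15
f 22 13 14
f 22 14 15
f 24 23 27
f 24 27 25
f 25 27 28
f 25 28 26
f 27 23 29
f 27 29 28
f 28 29 30
f 28 30 26
f 29 23 31
f 29 31 30
f 30 31 32
f 30 32 26
f 31 23 33
f 31 33 32
f 32 33 34
f 32 34 26
f 33 23 35
f 33 35 34
f 34 35 36
f 34 36 26
f 35 23 37
f 35 37 36
f 36 37 38
f 36 38 26
f 37 23 39
f 37 39 38
f 38 39 40
f 38 40 26
f 39 23 41
f 39 41 40
f 40 41 42
f 40 42 26
f 41 23 43
f 41 43 42
f 42 43 44
f 42 44 26
f 43 23 45
f 43 45 44
f 44 45 46
f 44 46 26
f 45 23 47
f 45 47 46
f 46 47 48
f 46 48 26
f 47 23 49
f 47 49 48
f 48 49 50
f 48 50 26
f 49 23 51
f 49 51 50
f 50 51 52
f 50 52 26
f 51 23 53
f 51 53 52
f 52 53 54
f 52 54 26
f 53 23 24
f 53 24 54
f 54 24 25
f 54 25 26



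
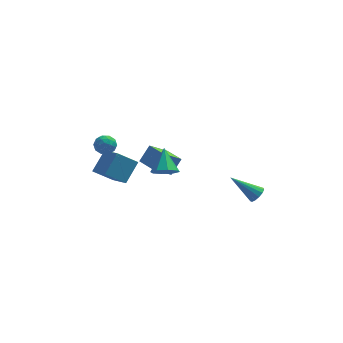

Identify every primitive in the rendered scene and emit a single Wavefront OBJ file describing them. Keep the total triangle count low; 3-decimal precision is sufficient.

v -4.123 3.789 -0.898
v -3.726 4.269 -1.271
v -3.834 2.951 -1.669
v -3.437 3.431 -2.042
v -3.221 3.215 -1.384
v -3.399 3.733 -0.908
v -4.161 3.487 -2.032
v -4.339 4.005 -1.556
v -3.75 4.082 -1.972
v -3.169 3.914 -1.571
v -4.391 3.306 -1.369
v -3.81 3.138 -0.968
v -3.95 4.102 -1.017
v -3.61 3.118 -1.923
v -3.483 2.991 -1.536
v -3.25 3.273 -1.755
v -3.758 3.787 -0.804
v -3.524 4.069 -1.023
v -3.228 3.45 -1.089
v -4.036 3.151 -1.917
v -3.802 3.433 -2.136
v -4.31 3.947 -1.185
v -4.077 4.229 -1.404
v -4.332 3.77 -1.851
v -3.73 4.275 -1.648
v -3.561 3.782 -2.101
v -3.986 3.816 -2.096
v -4.091 4.12 -1.816
v -3.389 4.176 -1.413
v -3.219 3.683 -1.866
v -3.092 3.556 -1.479
v -3.197 3.861 -1.199
v -3.403 4.066 -1.825
v -4.341 3.537 -1.074
v -4.171 3.044 -1.527
v -4.363 3.359 -1.741
v -4.468 3.664 -1.461
v -3.999 3.438 -0.839
v -3.83 2.945 -1.292
v -3.469 3.1 -1.124
v -3.574 3.404 -0.844
v -4.157 3.154 -1.115
v -0.654 -4.232 2.038
v 0.138 -4.158 1.954
v -0.646 -3.068 3.122
v -0.173 -3.798 1.569
v -0.766 -3.692 1.459
v -1.293 -3.902 1.688
v -1.446 -4.306 2.123
v -1.134 -4.666 2.508
v -0.541 -4.772 2.618
v -0.014 -4.562 2.388
v -3.843 2.079 -2.921
v -3.094 3.058 -1.839
v -4.571 3.658 -3.847
v -3.822 4.638 -2.765
v -2.638 2.122 -3.795
v -1.889 3.102 -2.713
v -3.366 3.702 -4.721
v -2.617 4.681 -3.639
v -1.184 -1.699 0.288
v -0.6 -1.227 1.236
v -1.92 -0.56 0.175
v -1.335 -0.088 1.123
v -0.165 -1.132 -0.623
v 0.42 -0.66 0.325
v -0.9 0.007 -0.736
v -0.316 0.479 0.212
v 4.513 -2.613 -1.38
v 4.881 -2.633 -0.931
v 3.047 -2.207 -0.16
v 4.88 -2.323 -1.035
v 4.762 -2.105 -1.249
v 4.566 -2.049 -1.504
v 4.353 -2.171 -1.72
v 4.191 -2.434 -1.827
v 4.131 -2.754 -1.793
v 4.193 -3.028 -1.627
v 4.357 -3.171 -1.382
v 4.57 -3.137 -1.137
v 4.765 -2.936 -0.969
f 1 38 17
f 38 12 41
f 17 41 6
f 38 41 17
f 1 17 13
f 17 6 18
f 13 18 2
f 17 18 13
f 1 13 22
f 13 2 23
f 22 23 8
f 13 23 22
f 1 22 34
f 22 8 37
f 34 37 11
f 22 37 34
f 1 34 38
f 34 11 42
f 38 42 12
f 34 42 38
f 2 18 29
f 18 6 32
f 29 32 10
f 18 32 29
f 6 41 19
f 41 12 40
f 19 40 5
f 41 40 19
f 12 42 39
f 42 11 35
f 39 35 3
f 42 35 39
f 11 37 36
f 37 8 24
f 36 24 7
f 37 24 36
f 8 23 28
f 23 2 25
f 28 25 9
f 23 25 28
f 4 30 16
f 30 10 31
f 16 31 5
f 30 31 16
f 4 16 14
f 16 5 15
f 14 15 3
f 16 15 14
f 4 14 21
f 14 3 20
f 21 20 7
f 14 20 21
f 4 21 26
f 21 7 27
f 26 27 9
f 21 27 26
f 4 26 30
f 26 9 33
f 30 33 10
f 26 33 30
f 5 31 19
f 31 10 32
f 19 32 6
f 31 32 19
f 3 15 39
f 15 5 40
f 39 40 12
f 15 40 39
f 7 20 36
f 20 3 35
f 36 35 11
f 20 35 36
f 9 27 28
f 27 7 24
f 28 24 8
f 27 24 28
f 10 33 29
f 33 9 25
f 29 25 2
f 33 25 29
f 44 43 46
f 44 46 45
f 46 43 47
f 46 47 45
f 47 43 48
f 47 48 45
f 48 43 49
f 48 49 45
f 49 43 50
f 49 50 45
f 50 43 51
f 50 51 45
f 51 43 52
f 51 52 45
f 52 43 44
f 52 44 45
f 54 56 53
f 57 54 53
f 53 56 55
f 55 57 53
f 54 60 56
f 58 54 57
f 58 60 54
f 56 60 55
f 59 57 55
f 55 60 59
f 59 58 57
f 60 58 59
f 62 64 61
f 65 62 61
f 61 64 63
f 63 65 61
f 62 68 64
f 66 62 65
f 66 68 62
f 64 68 63
f 67 65 63
f 63 68 67
f 67 66 65
f 68 66 67
f 70 69 72
f 70 72 71
f 72 69 73
f 72 73 71
f 73 69 74
f 73 74 71
f 74 69 75
f 74 75 71
f 75 69 76
f 75 76 71
f 76 69 77
f 76 77 71
f 77 69 78
f 77 78 71
f 78 69 79
f 78 79 71
f 79 69 80
f 79 80 71
f 80 69 81
f 80 81 71
f 81 69 70
f 81 70 71

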